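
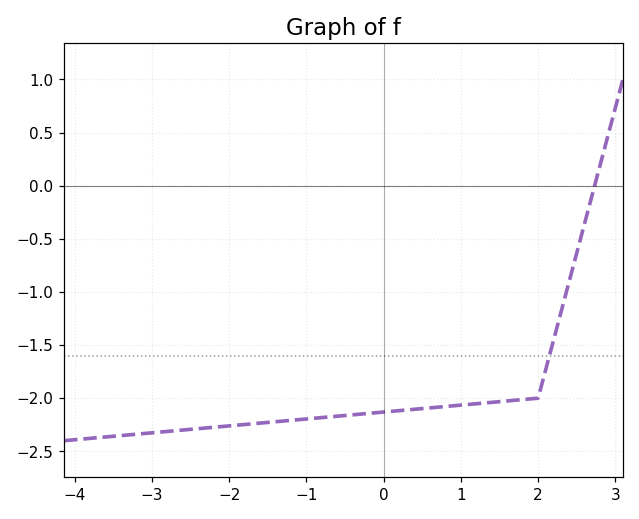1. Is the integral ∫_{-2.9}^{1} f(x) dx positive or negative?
negative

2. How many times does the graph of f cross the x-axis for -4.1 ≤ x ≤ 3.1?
1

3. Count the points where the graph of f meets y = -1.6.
1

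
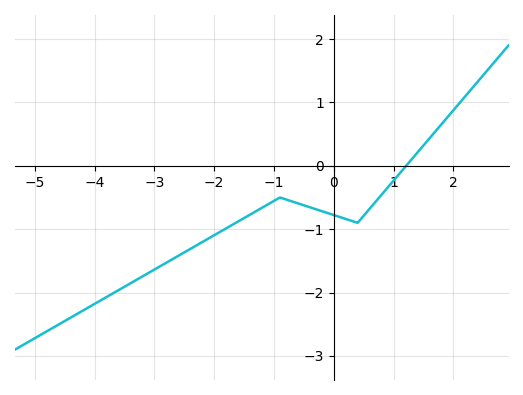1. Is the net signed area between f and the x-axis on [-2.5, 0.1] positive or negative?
negative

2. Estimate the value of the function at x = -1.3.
-0.7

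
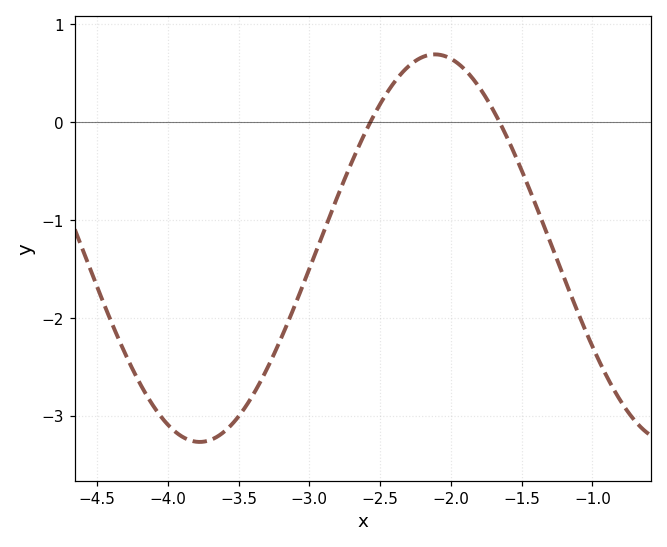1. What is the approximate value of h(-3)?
-1.5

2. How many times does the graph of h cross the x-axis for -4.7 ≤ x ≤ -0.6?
2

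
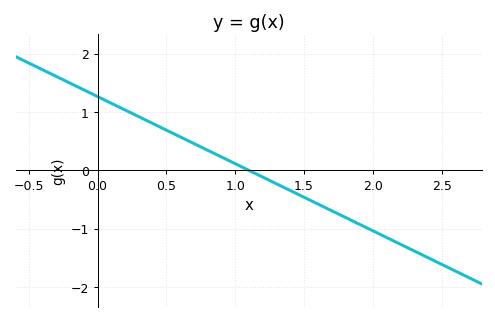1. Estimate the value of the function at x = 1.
0.1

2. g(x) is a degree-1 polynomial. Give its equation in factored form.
y = -1.15(x - 1.1)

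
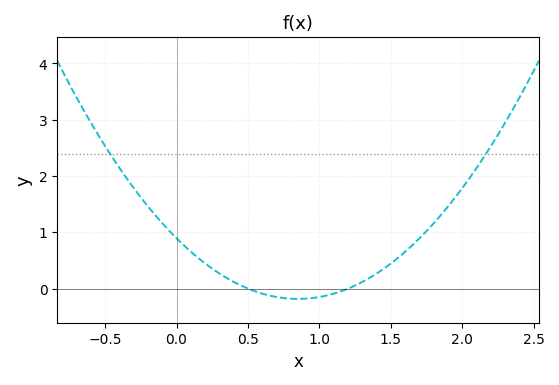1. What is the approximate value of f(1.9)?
1.5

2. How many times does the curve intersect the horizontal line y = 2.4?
2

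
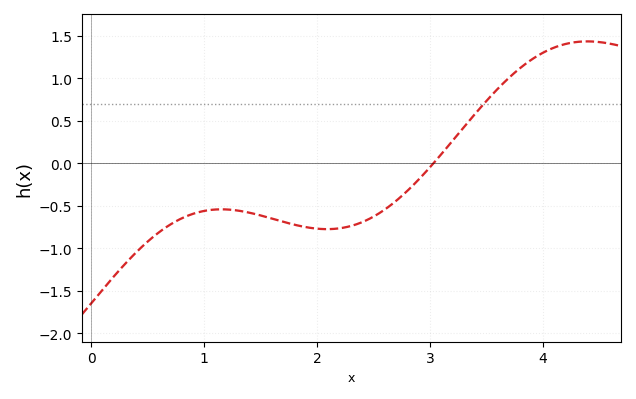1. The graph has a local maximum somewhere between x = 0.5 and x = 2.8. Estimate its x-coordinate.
1.15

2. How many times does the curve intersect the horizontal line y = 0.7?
1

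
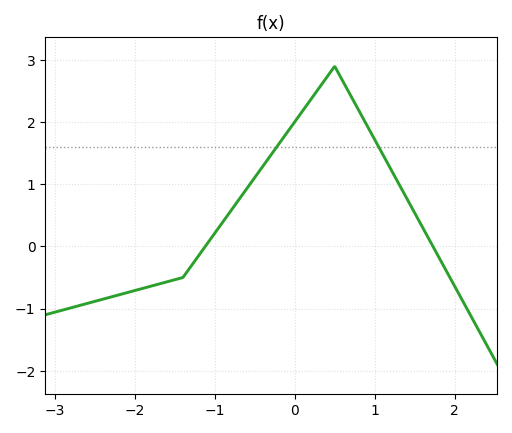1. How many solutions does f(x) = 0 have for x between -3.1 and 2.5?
2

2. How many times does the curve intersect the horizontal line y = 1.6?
2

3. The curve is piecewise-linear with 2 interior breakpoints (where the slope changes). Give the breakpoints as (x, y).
(-1.4, -0.5); (0.5, 2.9)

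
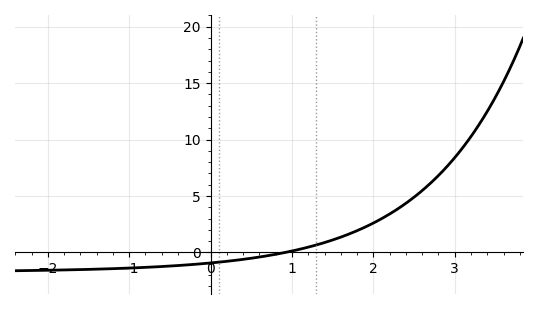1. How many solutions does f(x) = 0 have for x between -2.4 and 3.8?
1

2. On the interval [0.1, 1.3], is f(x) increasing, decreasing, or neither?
increasing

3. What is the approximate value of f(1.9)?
2.25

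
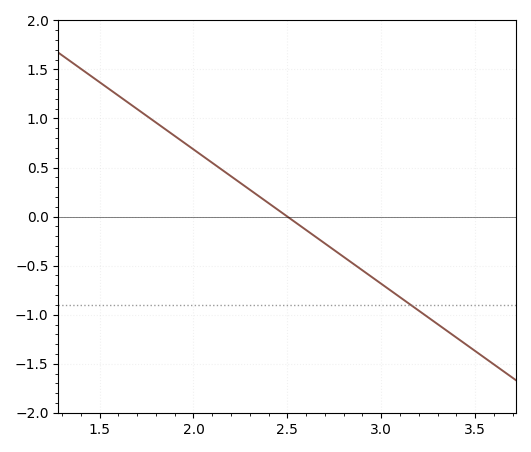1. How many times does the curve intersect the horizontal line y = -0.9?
1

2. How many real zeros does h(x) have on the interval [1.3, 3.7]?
1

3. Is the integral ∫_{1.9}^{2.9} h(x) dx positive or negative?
positive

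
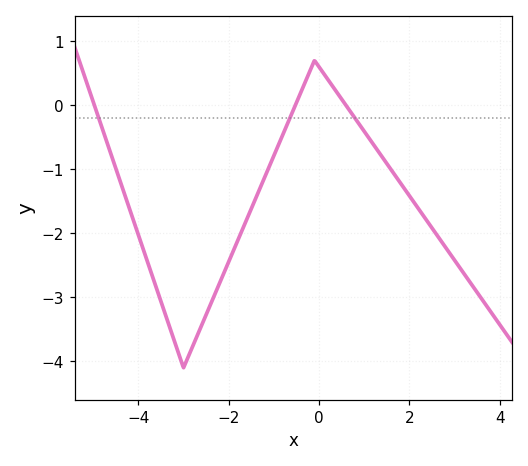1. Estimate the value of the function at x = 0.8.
-0.2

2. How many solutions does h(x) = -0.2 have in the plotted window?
3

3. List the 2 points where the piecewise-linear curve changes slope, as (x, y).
(-3, -4.1); (-0.1, 0.7)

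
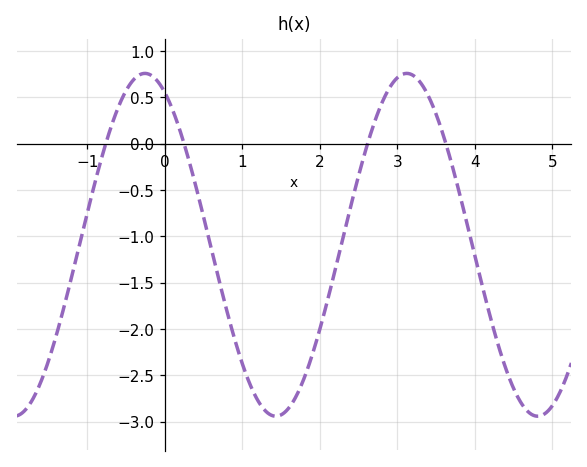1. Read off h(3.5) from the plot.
0.3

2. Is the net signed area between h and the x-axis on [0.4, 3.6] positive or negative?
negative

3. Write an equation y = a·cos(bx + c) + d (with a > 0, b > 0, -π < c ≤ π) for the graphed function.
y = 1.85cos(1.9x + 0.48) - 1.09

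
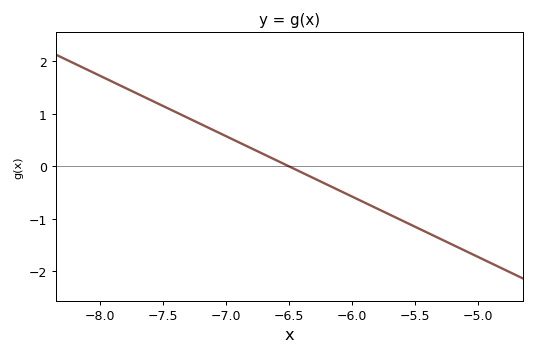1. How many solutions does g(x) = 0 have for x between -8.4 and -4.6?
1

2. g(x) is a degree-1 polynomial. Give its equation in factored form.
y = -1.15(x + 6.5)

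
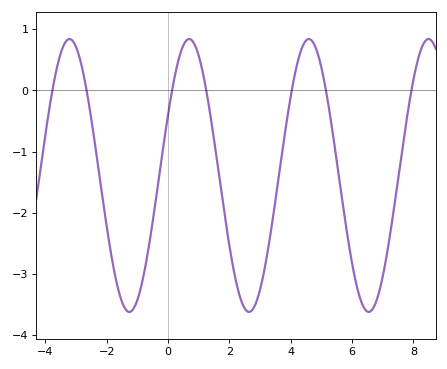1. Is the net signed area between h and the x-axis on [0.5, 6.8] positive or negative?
negative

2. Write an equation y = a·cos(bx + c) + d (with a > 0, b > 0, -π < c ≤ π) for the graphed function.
y = 2.23cos(1.61x - 1.11) - 1.39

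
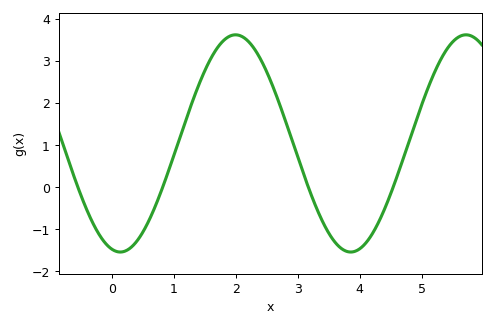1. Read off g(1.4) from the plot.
2.42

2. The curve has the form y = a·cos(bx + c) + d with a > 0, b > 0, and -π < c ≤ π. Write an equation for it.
y = 2.58cos(1.69x + 2.91) + 1.04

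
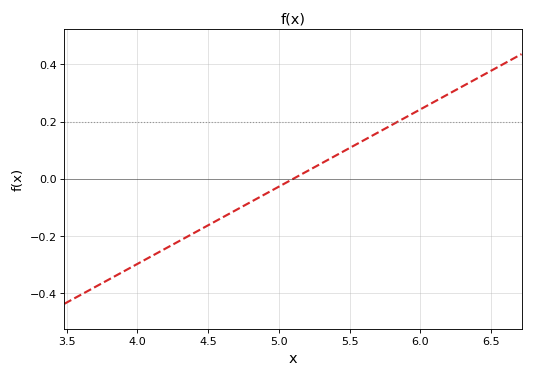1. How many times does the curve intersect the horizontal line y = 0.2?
1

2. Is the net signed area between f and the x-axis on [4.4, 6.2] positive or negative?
positive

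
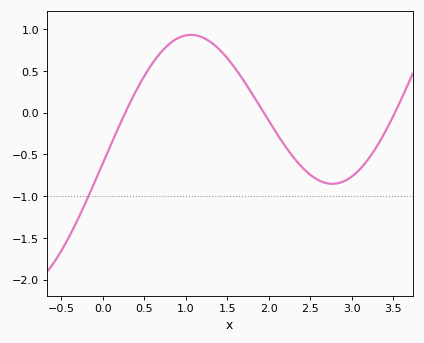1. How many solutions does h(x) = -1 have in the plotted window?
1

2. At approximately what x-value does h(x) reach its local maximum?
1.1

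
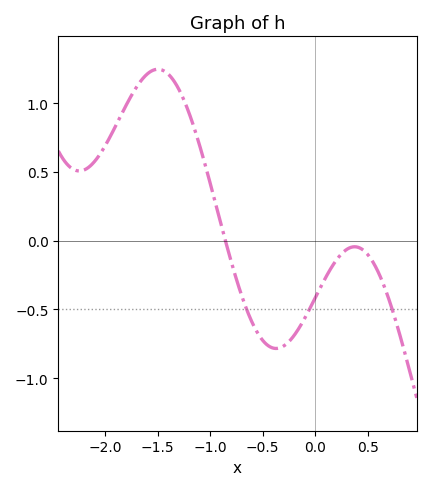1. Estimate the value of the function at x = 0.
-0.414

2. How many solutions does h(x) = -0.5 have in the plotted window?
3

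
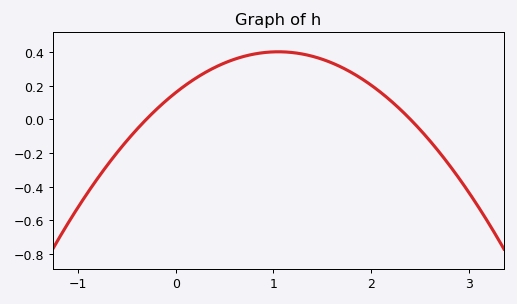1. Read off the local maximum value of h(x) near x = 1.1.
0.401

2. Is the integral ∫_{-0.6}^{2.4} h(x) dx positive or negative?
positive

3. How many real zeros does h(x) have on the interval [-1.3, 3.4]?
2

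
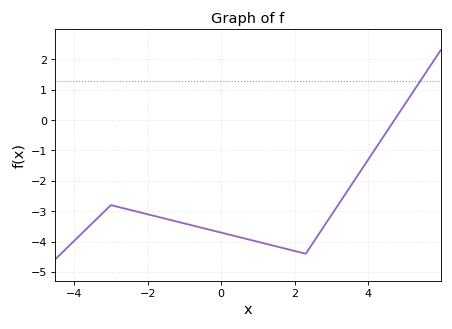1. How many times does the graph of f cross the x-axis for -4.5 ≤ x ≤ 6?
1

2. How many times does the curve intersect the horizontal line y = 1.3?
1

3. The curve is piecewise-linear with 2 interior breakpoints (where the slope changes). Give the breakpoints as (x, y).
(-3, -2.8); (2.3, -4.4)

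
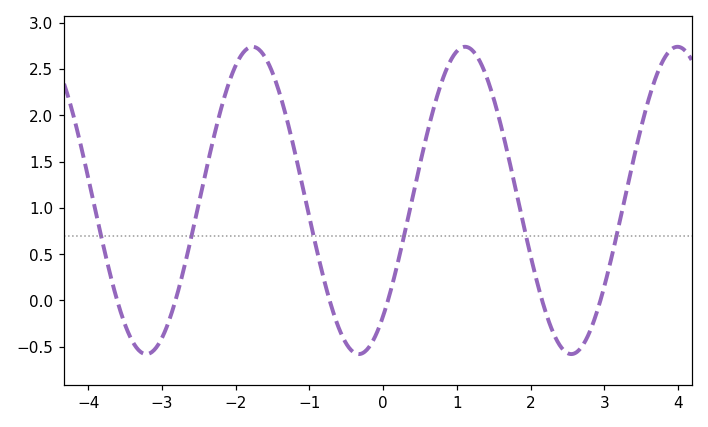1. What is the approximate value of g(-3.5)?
-0.265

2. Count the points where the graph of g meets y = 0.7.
6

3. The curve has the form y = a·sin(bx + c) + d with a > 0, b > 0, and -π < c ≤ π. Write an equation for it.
y = 1.66sin(2.18x - 0.85) + 1.08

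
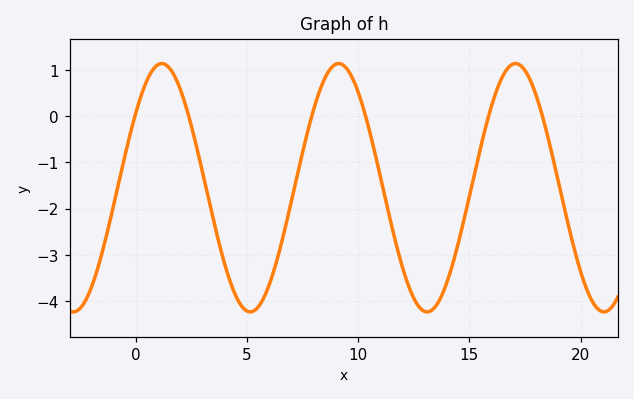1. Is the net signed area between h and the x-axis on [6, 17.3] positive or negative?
negative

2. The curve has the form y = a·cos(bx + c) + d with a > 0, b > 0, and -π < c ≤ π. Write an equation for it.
y = 2.68cos(0.79x - 0.922) - 1.55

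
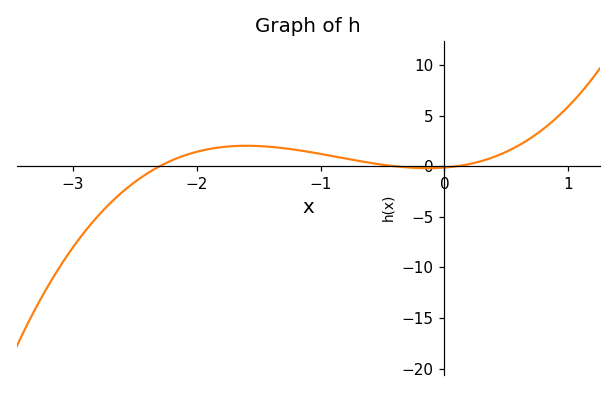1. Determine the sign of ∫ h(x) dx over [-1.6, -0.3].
positive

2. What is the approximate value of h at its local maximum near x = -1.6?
2.03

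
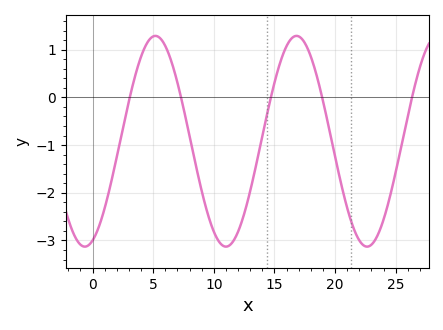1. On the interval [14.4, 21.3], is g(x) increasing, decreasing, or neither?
neither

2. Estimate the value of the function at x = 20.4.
-1.7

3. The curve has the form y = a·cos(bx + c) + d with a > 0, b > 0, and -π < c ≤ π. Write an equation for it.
y = 2.21cos(0.54x - 2.8) - 0.92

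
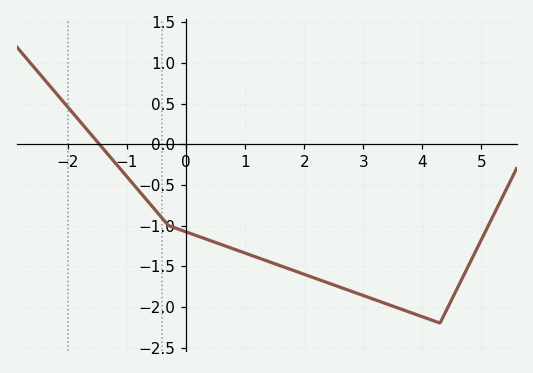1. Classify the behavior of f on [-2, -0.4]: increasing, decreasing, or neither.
decreasing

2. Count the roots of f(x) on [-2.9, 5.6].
1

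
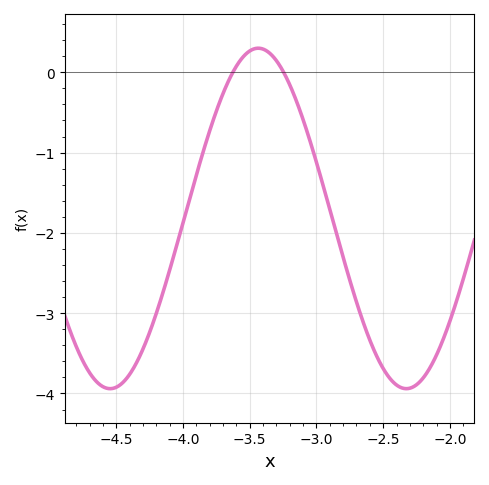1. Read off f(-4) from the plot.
-1.9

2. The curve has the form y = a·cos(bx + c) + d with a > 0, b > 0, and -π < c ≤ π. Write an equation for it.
y = 2.12cos(2.8x - 2.8) - 1.82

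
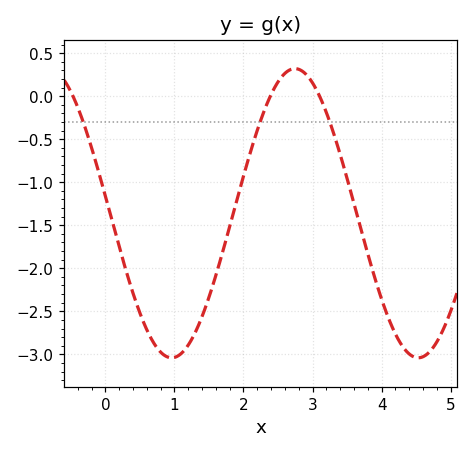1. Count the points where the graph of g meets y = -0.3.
3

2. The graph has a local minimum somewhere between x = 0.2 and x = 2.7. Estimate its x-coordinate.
0.959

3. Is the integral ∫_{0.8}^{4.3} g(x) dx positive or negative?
negative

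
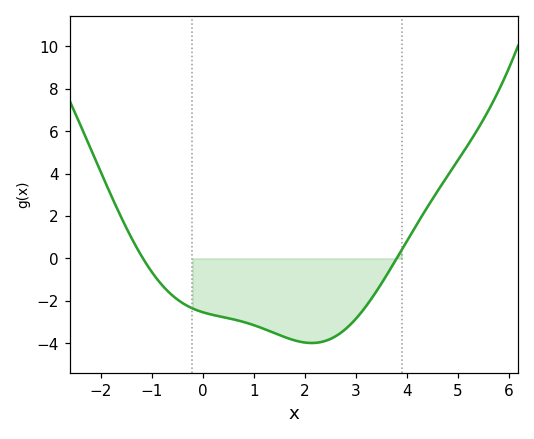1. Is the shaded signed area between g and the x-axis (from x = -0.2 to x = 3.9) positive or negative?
negative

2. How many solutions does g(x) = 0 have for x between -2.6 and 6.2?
2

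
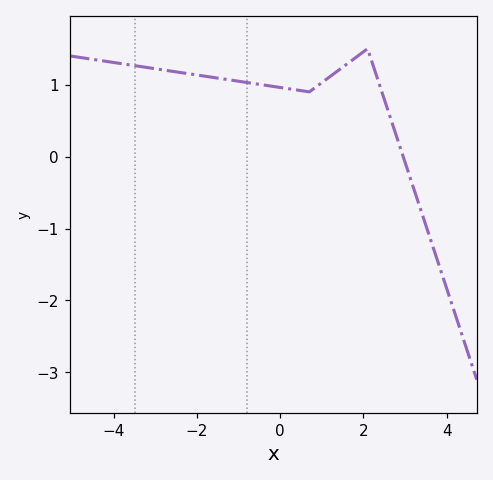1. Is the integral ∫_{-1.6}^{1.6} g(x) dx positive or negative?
positive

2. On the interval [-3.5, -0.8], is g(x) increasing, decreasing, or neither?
decreasing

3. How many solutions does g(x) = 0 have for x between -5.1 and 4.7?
1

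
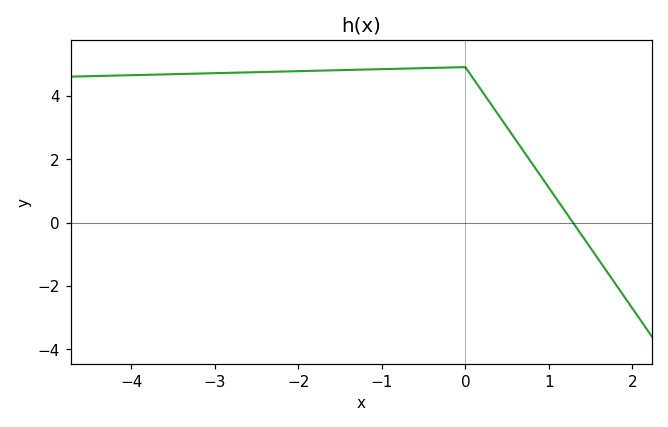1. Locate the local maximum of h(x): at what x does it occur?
-0.003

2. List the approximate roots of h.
1.29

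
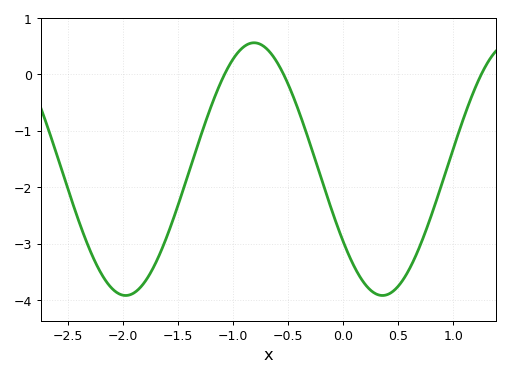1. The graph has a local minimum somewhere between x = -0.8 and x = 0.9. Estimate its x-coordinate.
0.4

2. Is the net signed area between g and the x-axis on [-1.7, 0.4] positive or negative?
negative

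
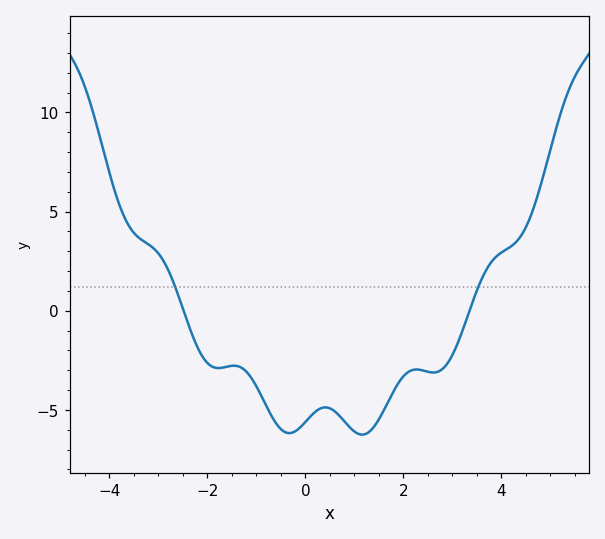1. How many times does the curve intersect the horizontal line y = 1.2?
2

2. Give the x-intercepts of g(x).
-2.48, 3.35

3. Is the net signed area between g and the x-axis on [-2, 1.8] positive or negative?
negative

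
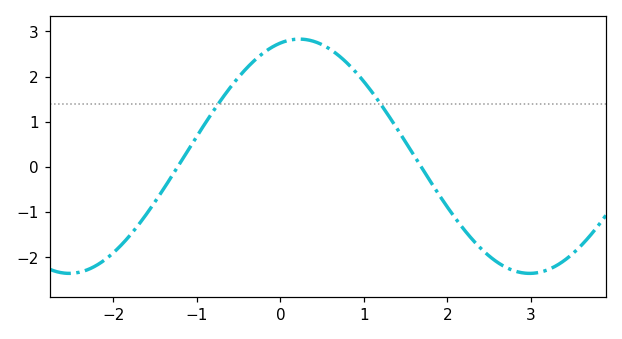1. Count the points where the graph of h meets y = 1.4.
2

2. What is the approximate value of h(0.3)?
2.82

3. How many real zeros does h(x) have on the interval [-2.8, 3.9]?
2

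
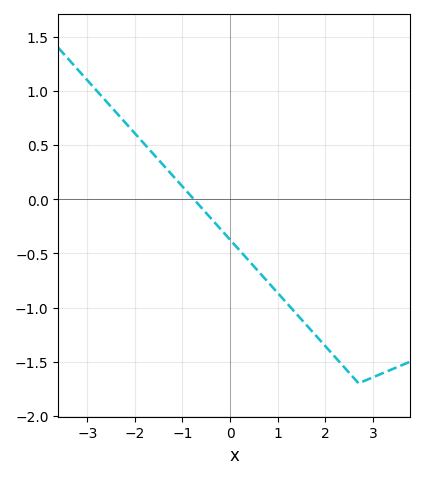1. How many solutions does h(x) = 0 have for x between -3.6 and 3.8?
1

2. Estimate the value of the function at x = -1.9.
0.55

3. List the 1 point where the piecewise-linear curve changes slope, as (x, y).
(2.7, -1.7)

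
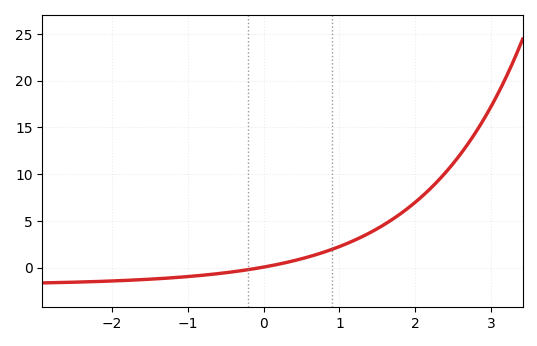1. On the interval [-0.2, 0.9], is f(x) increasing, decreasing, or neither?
increasing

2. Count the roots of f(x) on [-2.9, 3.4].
1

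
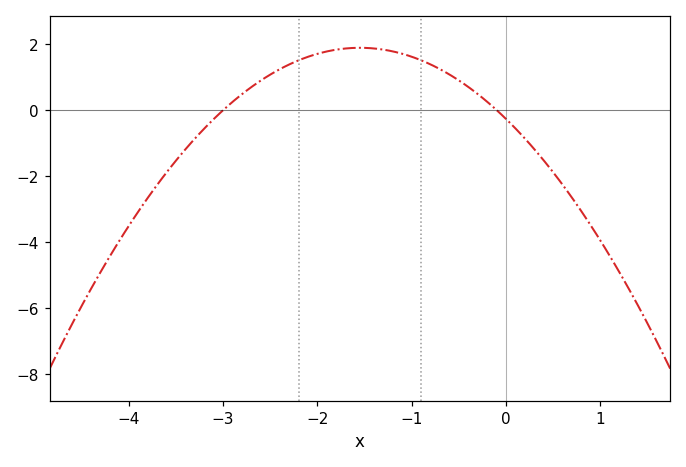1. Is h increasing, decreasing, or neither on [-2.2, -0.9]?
neither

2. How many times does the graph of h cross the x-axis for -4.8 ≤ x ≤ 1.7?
2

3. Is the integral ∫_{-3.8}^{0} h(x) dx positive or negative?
positive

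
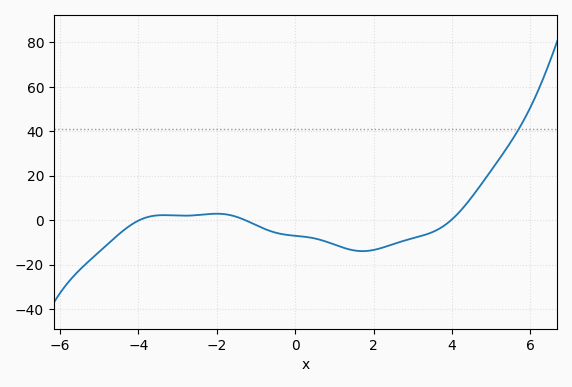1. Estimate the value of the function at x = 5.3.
29.8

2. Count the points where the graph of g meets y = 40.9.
1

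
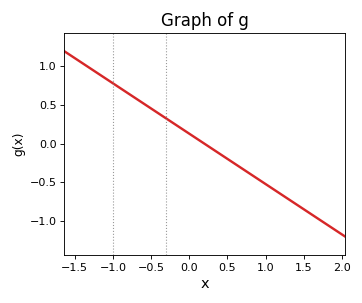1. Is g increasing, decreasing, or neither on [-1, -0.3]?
decreasing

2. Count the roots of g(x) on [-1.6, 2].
1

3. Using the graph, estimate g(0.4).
-0.15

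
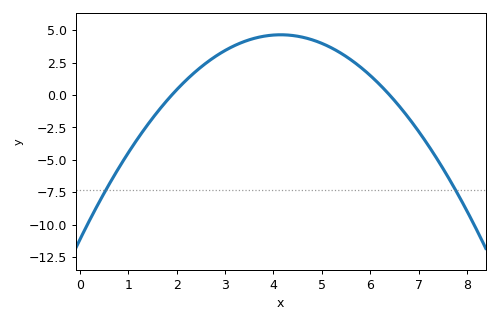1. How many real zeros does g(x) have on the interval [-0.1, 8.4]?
2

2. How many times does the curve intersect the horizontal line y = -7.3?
2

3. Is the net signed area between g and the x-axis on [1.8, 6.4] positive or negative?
positive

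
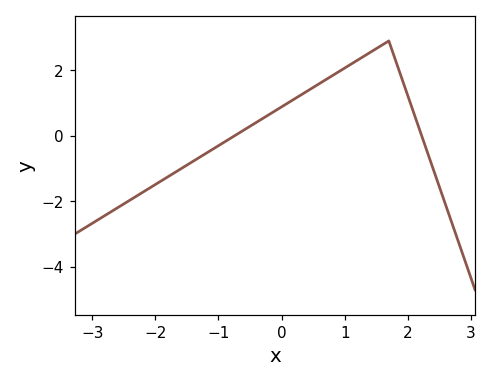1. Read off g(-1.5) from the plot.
-0.893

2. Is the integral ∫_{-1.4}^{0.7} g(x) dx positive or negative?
positive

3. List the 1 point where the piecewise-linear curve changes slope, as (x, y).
(1.7, 2.9)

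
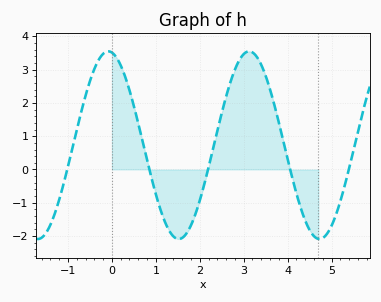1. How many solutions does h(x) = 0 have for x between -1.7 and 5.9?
5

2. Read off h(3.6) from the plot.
2.41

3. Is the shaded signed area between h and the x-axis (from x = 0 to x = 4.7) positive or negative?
positive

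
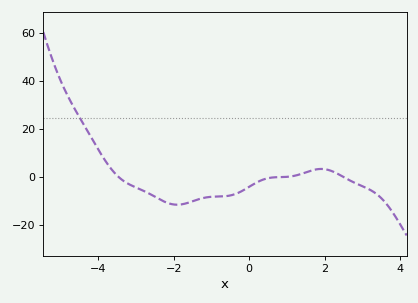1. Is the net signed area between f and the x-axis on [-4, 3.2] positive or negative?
negative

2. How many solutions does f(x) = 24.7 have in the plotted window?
1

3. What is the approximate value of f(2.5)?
0.032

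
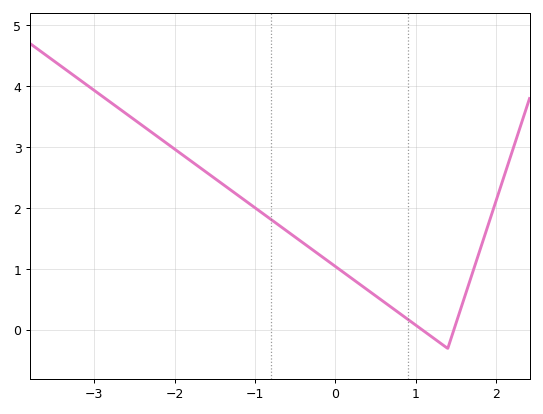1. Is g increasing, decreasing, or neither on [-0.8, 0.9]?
decreasing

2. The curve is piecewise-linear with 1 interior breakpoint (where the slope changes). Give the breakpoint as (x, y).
(1.4, -0.3)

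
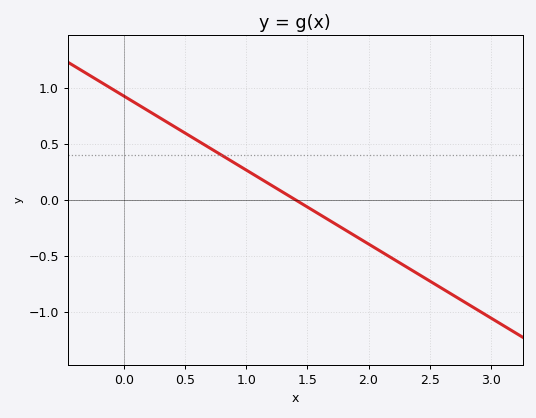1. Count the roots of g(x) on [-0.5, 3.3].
1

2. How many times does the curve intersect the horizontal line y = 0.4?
1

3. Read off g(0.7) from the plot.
0.462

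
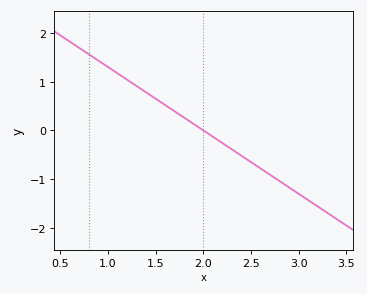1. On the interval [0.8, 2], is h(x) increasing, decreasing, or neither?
decreasing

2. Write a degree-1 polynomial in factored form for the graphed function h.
y = -1.3(x - 2)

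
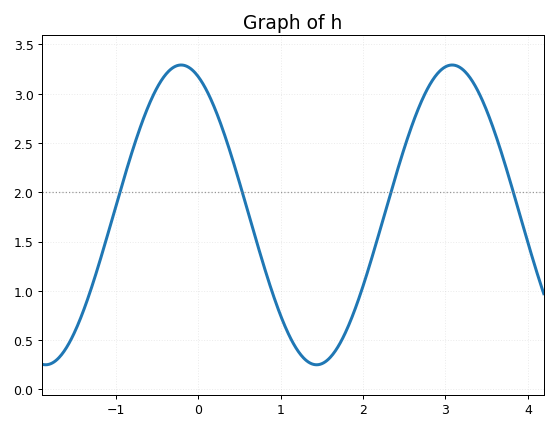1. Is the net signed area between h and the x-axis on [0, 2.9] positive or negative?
positive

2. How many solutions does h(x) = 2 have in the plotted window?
4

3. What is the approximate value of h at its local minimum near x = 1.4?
0.25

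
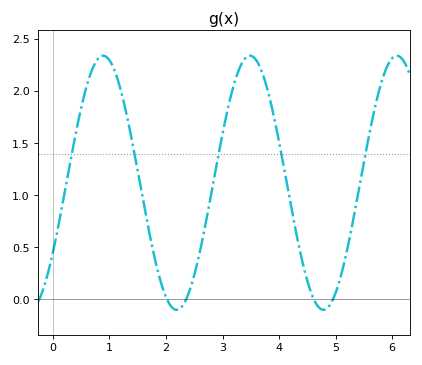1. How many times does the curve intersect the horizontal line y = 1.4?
5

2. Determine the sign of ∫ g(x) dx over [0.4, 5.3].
positive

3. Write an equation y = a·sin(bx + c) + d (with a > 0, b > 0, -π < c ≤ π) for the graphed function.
y = 1.22sin(2.42x - 0.582) + 1.12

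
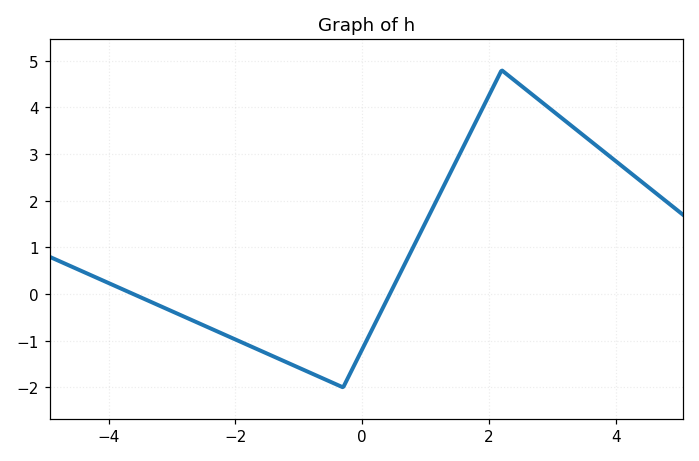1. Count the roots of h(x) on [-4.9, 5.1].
2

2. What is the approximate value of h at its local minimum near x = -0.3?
-2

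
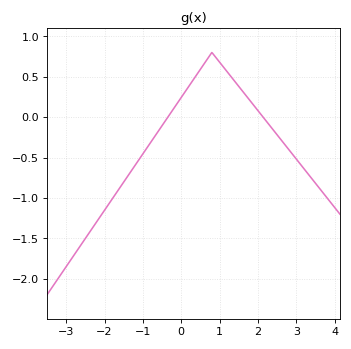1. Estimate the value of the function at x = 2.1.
0.022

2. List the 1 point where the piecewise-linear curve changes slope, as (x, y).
(0.8, 0.8)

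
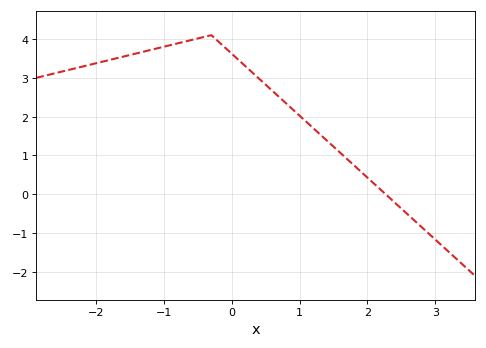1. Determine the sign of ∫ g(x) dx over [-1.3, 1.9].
positive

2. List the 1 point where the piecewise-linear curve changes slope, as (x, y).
(-0.3, 4.1)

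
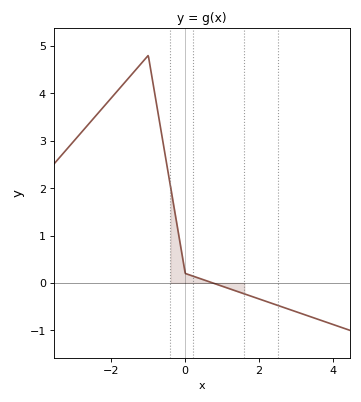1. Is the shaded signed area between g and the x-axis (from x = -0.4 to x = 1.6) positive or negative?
positive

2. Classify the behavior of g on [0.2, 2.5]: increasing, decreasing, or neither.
decreasing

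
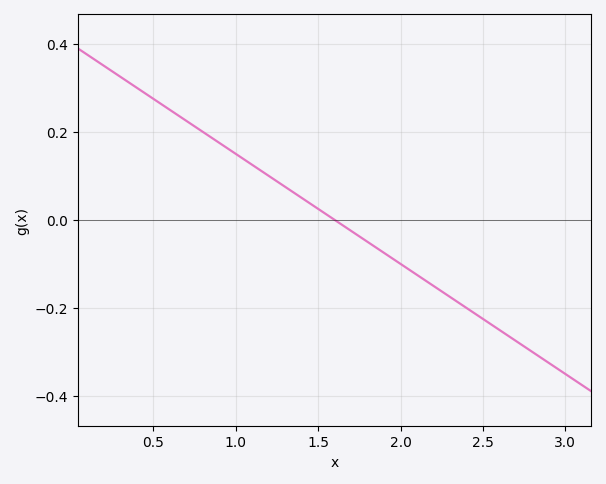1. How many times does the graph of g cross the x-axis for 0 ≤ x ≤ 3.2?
1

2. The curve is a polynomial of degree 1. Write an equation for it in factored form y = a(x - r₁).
y = -0.25(x - 1.6)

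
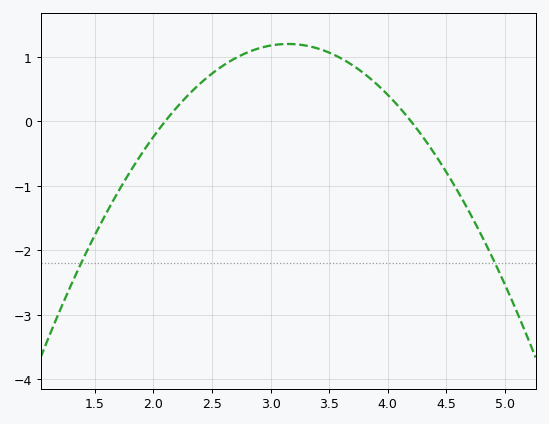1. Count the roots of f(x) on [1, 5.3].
2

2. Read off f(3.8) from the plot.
0.7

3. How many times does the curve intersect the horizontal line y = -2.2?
2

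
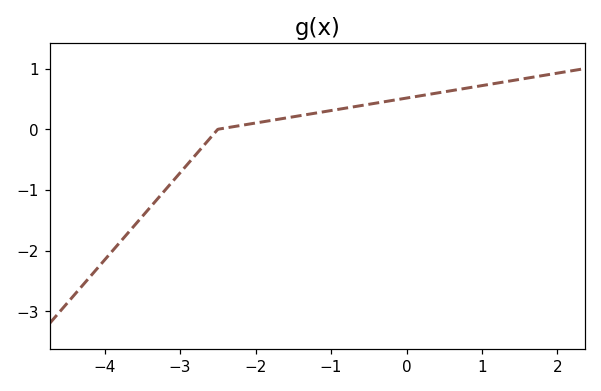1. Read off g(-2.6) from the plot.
-0.1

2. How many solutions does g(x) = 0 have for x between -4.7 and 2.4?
1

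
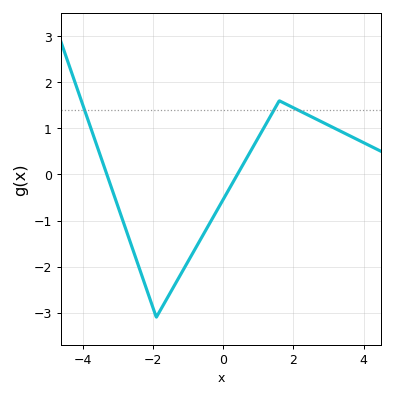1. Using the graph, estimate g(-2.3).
-2.22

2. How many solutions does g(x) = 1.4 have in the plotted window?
3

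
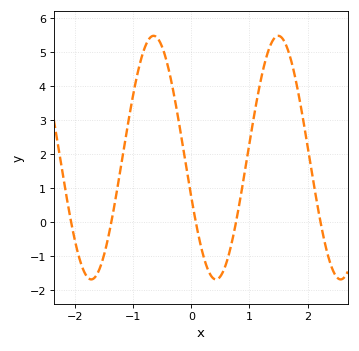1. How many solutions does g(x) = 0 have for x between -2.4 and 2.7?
5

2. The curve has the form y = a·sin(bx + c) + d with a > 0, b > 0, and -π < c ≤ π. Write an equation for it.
y = 3.58sin(2.93x - 2.81) + 1.9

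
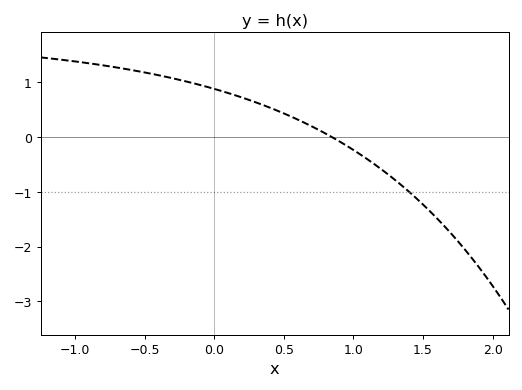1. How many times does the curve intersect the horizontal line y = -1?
1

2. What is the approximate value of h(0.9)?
-0.1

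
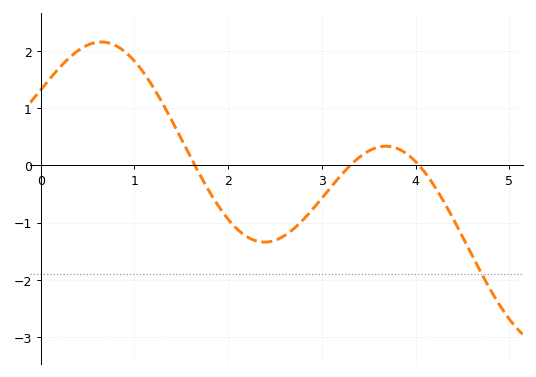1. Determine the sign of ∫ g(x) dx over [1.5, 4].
negative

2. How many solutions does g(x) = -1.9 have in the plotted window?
1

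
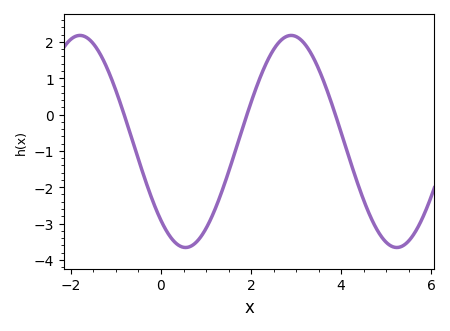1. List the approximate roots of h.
-0.818, 1.91, 3.87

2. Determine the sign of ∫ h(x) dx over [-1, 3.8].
negative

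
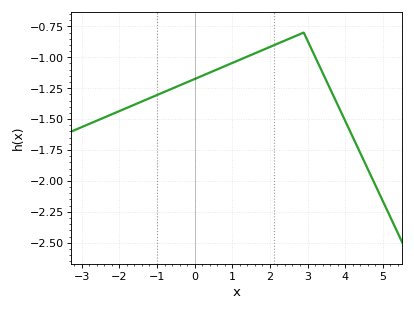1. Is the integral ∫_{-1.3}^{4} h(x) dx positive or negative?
negative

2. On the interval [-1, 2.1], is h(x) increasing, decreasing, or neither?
increasing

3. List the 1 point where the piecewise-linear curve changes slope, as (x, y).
(2.9, -0.8)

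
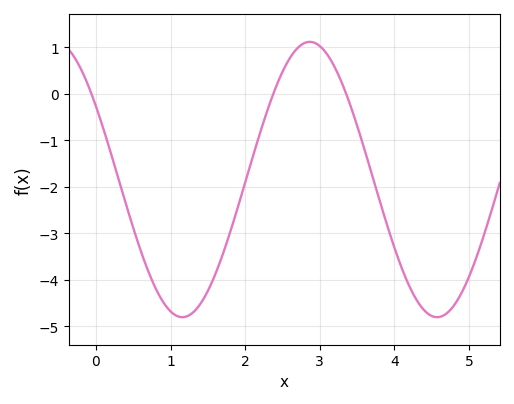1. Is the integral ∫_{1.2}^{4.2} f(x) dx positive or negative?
negative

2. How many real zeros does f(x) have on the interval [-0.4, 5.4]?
3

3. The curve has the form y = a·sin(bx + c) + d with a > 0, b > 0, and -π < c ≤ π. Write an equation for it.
y = 2.96sin(1.8x + 2.6) - 1.84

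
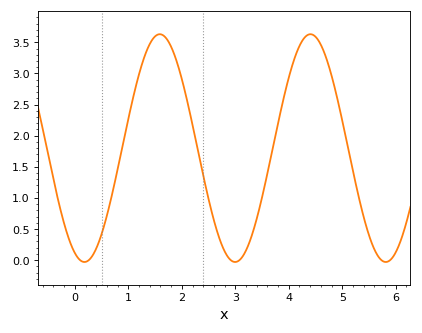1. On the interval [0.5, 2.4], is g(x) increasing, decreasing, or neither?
neither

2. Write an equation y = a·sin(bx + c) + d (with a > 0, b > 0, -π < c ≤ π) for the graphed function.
y = 1.83sin(2.2x - 2) + 1.8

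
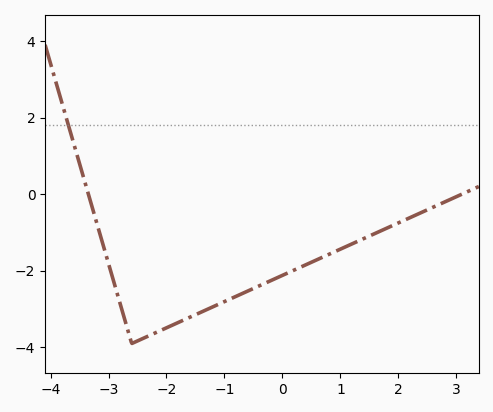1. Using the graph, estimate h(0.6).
-1.8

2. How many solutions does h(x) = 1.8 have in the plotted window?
1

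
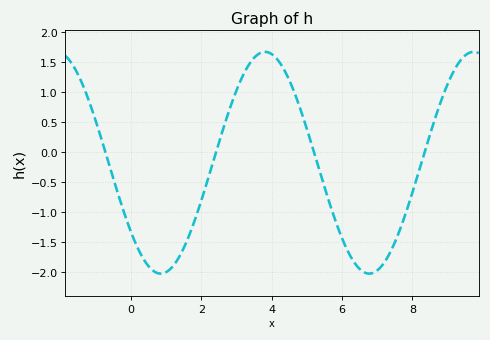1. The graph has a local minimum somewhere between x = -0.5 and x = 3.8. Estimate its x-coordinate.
0.8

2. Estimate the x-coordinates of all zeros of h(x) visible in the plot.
-0.8, 2.4, 5.2, 8.4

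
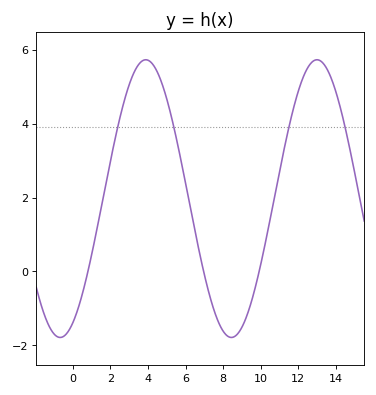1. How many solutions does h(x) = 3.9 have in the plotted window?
4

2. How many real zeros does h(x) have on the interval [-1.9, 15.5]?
3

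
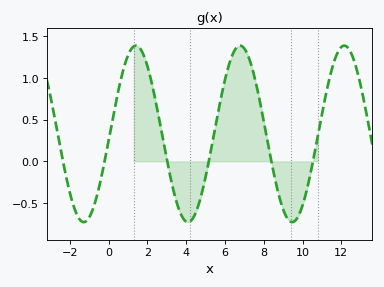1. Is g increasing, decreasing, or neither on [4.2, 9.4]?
neither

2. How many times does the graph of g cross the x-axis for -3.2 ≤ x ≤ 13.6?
6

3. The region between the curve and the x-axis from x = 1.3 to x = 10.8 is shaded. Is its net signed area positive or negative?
positive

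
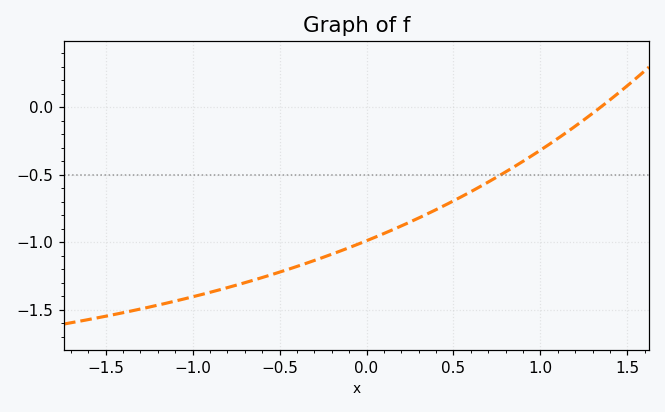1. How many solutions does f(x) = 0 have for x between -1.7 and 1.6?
1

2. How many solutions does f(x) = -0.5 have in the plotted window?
1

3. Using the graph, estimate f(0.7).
-0.55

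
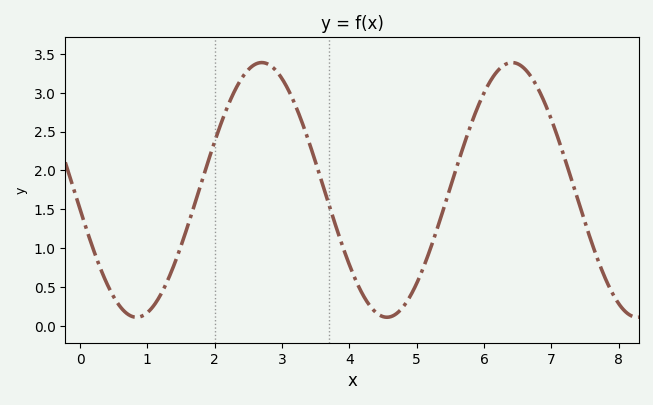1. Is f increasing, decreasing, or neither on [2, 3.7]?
neither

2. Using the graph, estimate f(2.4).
3.19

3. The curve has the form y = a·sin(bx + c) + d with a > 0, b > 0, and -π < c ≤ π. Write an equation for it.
y = 1.64sin(1.69x - 2.99) + 1.75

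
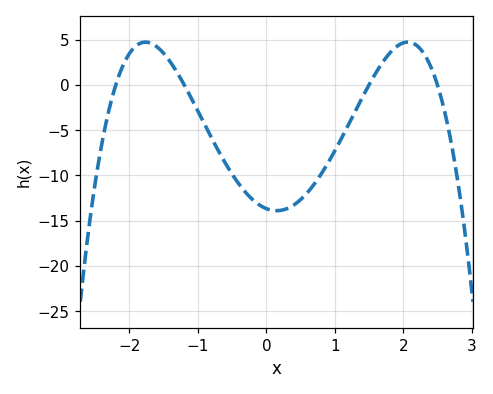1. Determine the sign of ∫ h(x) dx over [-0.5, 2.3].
negative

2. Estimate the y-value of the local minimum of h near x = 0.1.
-13.9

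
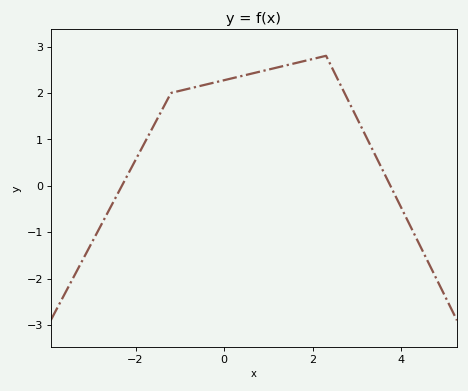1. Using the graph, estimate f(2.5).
2.4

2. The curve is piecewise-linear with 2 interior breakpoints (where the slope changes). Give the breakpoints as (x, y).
(-1.2, 2); (2.3, 2.8)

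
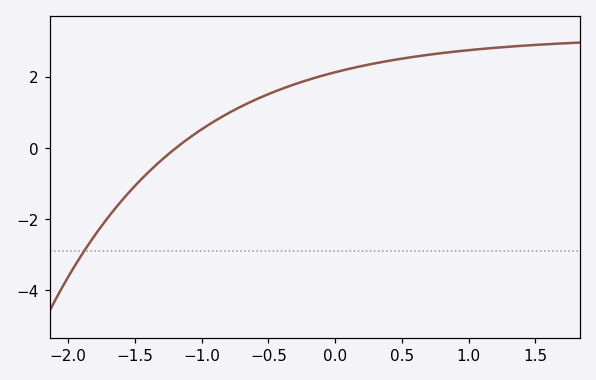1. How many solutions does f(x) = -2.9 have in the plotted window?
1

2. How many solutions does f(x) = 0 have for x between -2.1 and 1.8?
1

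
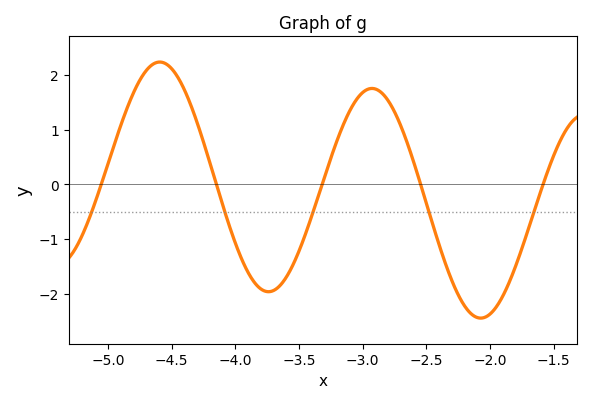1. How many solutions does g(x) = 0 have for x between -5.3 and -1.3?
5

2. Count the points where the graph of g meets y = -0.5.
5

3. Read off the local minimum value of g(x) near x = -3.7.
-1.97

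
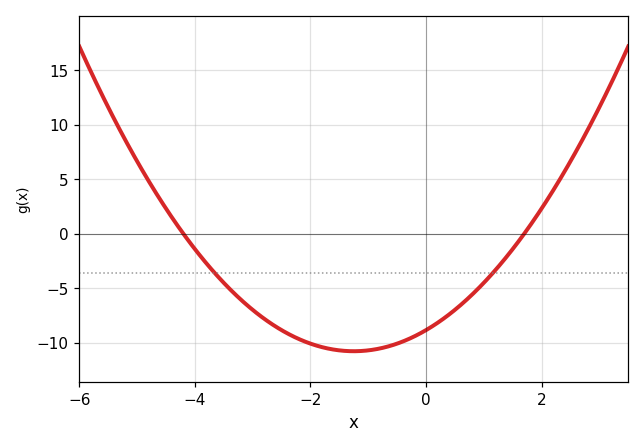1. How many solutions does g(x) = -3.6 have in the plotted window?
2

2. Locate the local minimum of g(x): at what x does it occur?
-1.25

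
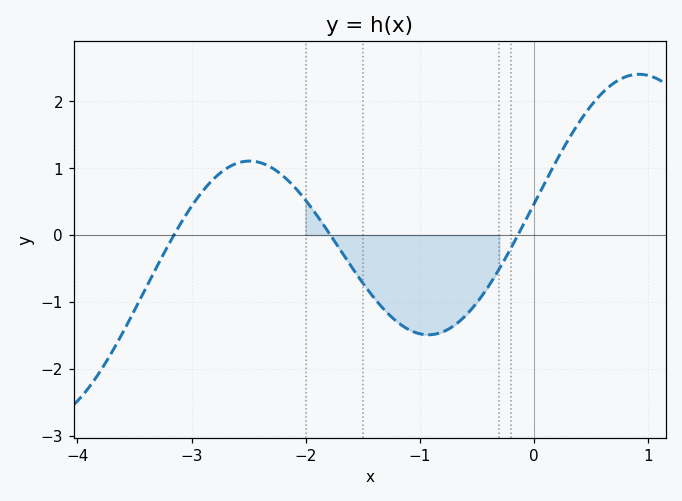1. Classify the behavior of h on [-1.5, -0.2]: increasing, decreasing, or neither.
neither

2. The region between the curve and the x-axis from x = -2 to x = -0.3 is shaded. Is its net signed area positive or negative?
negative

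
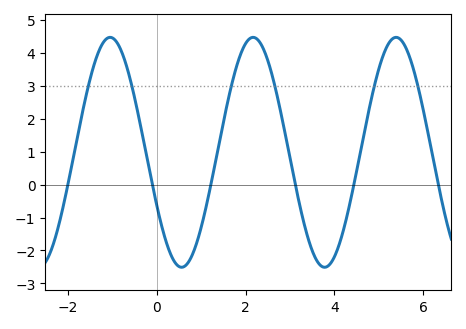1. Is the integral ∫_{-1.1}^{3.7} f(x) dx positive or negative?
positive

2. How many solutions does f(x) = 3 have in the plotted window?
6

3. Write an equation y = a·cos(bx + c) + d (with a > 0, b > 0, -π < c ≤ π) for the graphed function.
y = 3.49cos(1.9x + 2.1) + 0.98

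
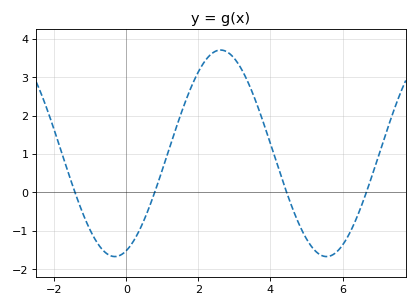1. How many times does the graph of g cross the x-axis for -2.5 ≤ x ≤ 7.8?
4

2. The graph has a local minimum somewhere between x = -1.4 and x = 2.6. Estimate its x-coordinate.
-0.4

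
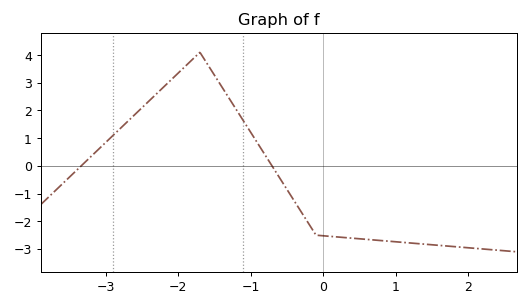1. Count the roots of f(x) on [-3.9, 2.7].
2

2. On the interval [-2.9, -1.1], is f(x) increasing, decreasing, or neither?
neither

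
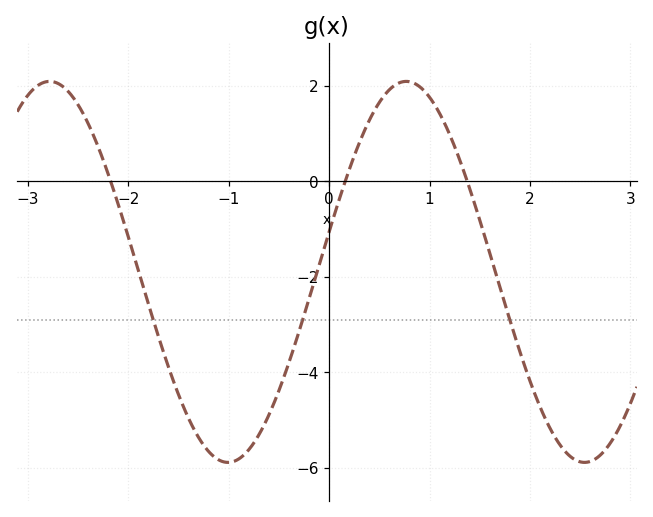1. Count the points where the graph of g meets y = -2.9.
3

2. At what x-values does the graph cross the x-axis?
-2.2, 0.2, 1.4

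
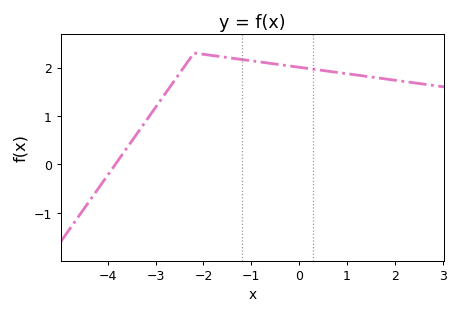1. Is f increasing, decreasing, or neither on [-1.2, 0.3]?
decreasing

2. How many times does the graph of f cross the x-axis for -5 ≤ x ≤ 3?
1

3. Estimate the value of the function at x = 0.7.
1.91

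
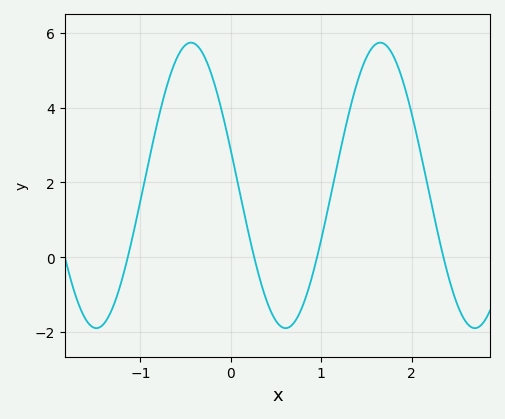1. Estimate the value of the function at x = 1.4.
4.68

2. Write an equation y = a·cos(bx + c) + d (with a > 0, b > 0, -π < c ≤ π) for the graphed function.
y = 3.82cos(3x + 1.32) + 1.92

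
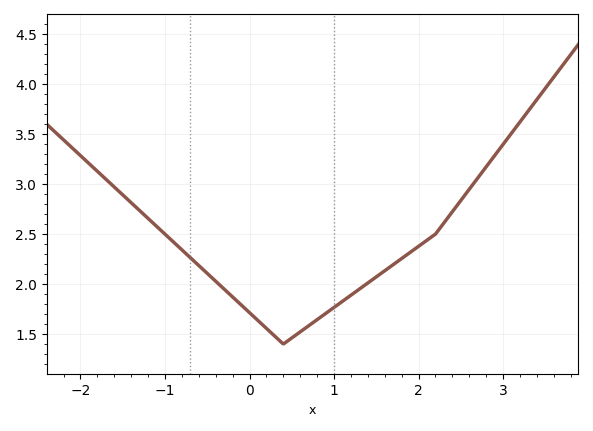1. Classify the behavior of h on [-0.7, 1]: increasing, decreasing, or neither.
neither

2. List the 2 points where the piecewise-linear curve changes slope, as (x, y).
(0.4, 1.4); (2.2, 2.5)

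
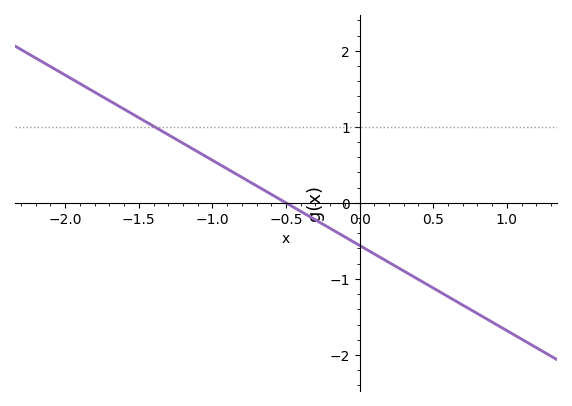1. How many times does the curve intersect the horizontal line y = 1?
1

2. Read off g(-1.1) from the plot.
0.672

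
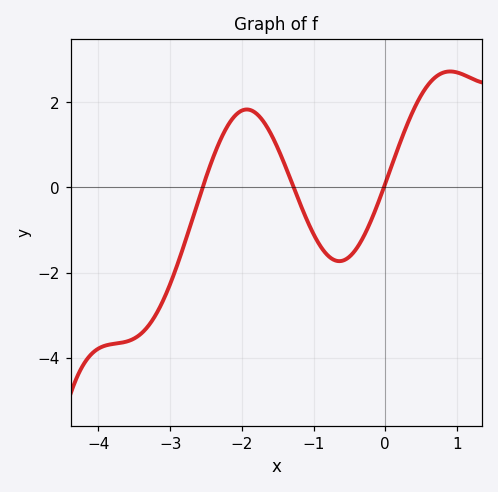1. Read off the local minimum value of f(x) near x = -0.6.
-1.8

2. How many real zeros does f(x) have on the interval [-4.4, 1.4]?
3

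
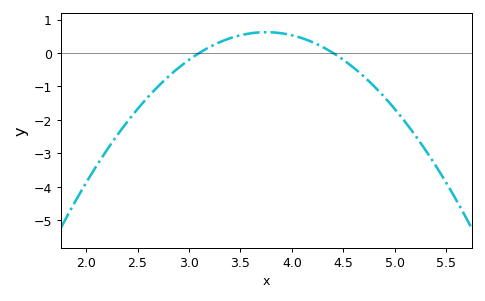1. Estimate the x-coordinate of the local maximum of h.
3.8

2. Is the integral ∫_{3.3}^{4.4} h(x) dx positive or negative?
positive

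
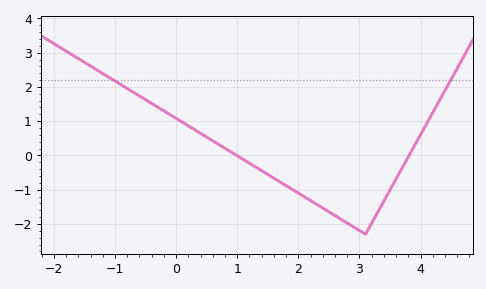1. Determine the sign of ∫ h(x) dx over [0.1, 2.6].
negative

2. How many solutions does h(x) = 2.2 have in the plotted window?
2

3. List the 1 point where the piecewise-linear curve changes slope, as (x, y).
(3.1, -2.3)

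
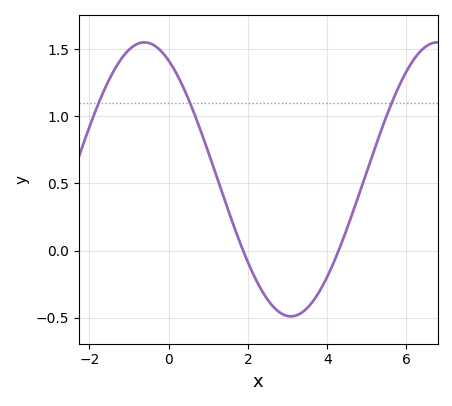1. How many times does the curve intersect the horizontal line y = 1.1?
3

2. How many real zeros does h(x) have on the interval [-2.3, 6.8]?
2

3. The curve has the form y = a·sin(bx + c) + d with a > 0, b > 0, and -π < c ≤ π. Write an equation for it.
y = 1.02sin(0.85x + 2.1) + 0.53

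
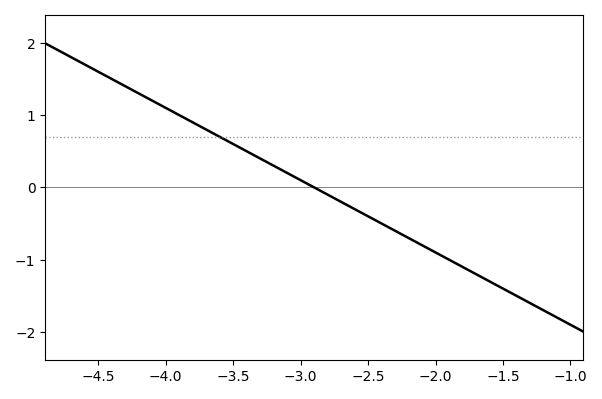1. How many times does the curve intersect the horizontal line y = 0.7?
1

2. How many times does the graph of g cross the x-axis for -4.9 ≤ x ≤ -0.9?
1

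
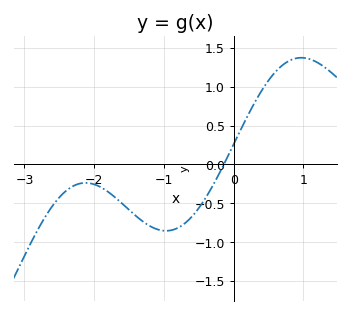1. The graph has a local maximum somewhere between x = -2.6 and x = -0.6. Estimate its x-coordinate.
-2.13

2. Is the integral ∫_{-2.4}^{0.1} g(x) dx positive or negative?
negative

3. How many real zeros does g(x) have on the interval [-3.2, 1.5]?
1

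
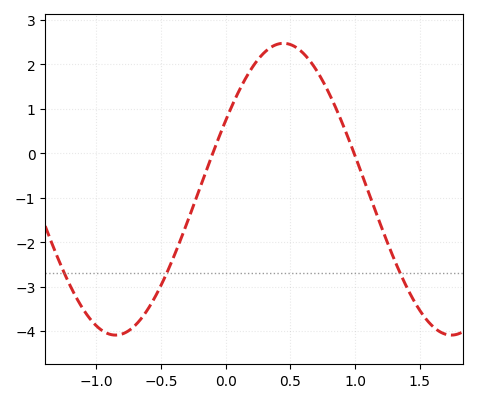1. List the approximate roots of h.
-0.1, 0.992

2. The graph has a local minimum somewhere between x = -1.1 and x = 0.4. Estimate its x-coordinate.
-0.852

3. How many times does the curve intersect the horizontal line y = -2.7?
3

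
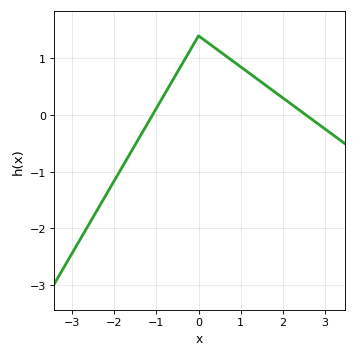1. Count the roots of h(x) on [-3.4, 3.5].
2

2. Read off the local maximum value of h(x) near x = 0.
1.4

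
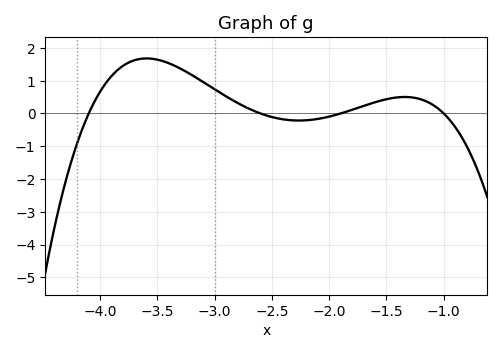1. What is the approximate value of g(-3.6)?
1.7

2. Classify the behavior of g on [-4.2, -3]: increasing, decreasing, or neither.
neither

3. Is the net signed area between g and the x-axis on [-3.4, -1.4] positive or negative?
positive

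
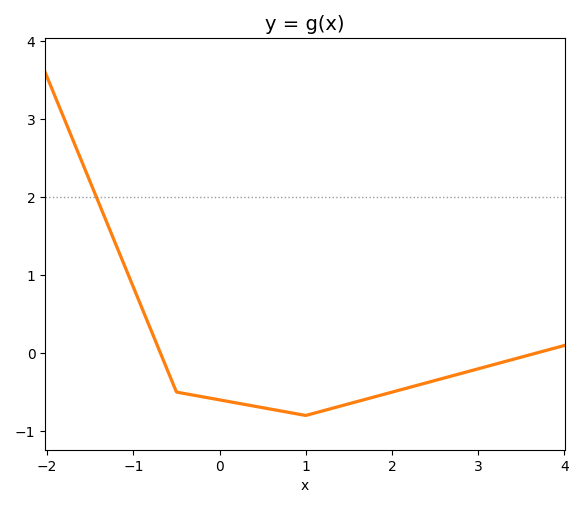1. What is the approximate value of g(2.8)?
-0.261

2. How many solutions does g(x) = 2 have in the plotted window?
1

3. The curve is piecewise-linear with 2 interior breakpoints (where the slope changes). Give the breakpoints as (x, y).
(-0.5, -0.5); (1, -0.8)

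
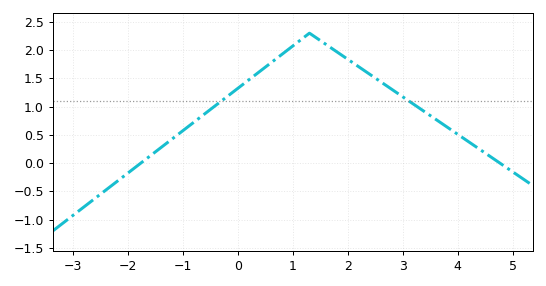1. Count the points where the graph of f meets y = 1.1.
2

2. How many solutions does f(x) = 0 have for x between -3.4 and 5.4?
2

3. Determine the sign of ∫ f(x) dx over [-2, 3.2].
positive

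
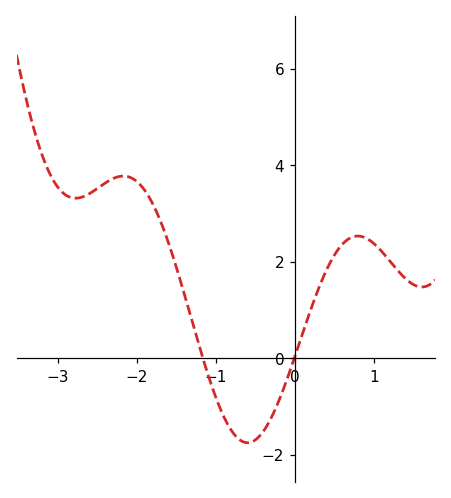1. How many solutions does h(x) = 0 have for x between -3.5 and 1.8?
2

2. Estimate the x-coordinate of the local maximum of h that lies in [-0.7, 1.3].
0.794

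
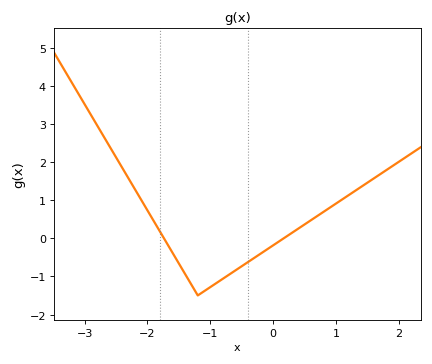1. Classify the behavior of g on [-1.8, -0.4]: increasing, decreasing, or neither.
neither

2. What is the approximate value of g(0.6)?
0.475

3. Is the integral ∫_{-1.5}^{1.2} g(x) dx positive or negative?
negative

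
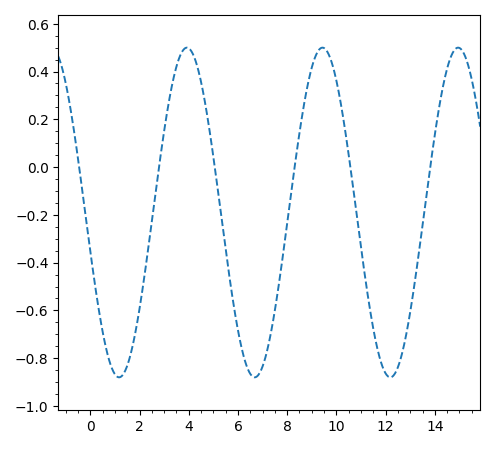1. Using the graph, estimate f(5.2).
-0.11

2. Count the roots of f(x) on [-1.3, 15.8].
6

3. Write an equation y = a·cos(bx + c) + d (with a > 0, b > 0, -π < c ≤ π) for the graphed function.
y = 0.69cos(1.14x + 1.81) - 0.19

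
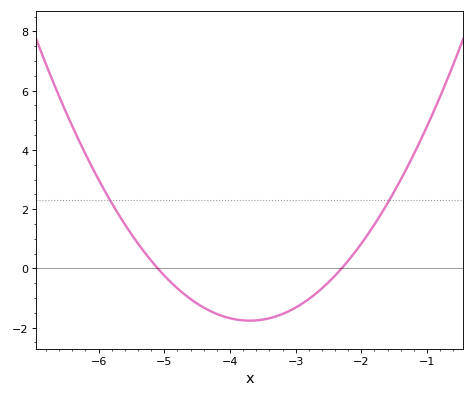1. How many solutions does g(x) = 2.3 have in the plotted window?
2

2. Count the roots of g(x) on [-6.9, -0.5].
2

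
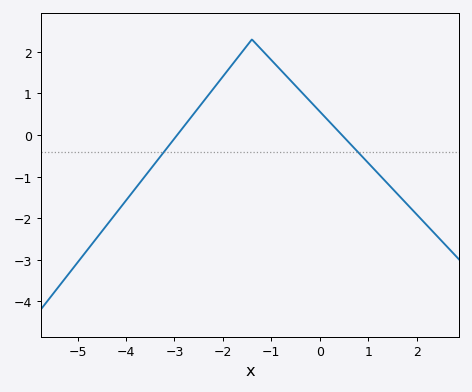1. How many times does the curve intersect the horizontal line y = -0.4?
2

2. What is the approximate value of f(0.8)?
-0.421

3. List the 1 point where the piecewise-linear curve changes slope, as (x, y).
(-1.4, 2.3)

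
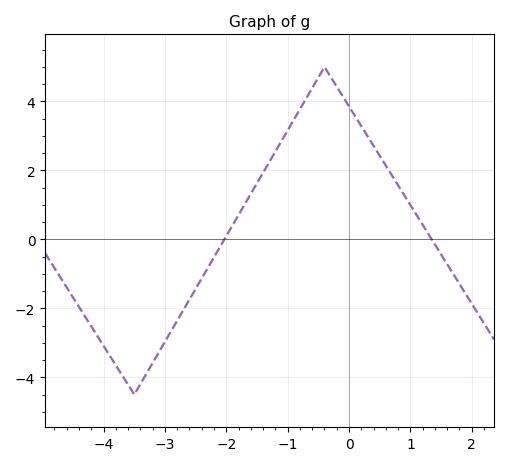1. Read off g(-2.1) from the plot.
-0.2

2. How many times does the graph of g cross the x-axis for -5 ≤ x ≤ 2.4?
2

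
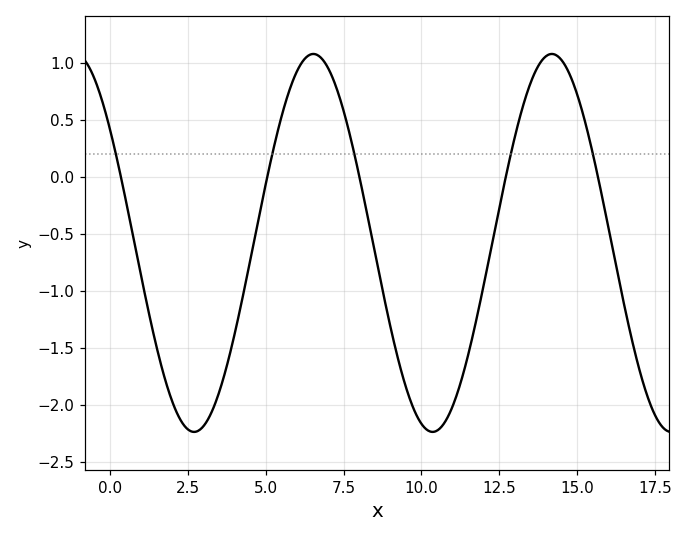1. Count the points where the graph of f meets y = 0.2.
5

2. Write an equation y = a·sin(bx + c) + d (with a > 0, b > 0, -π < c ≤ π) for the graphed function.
y = 1.66sin(0.82x + 2.5) - 0.58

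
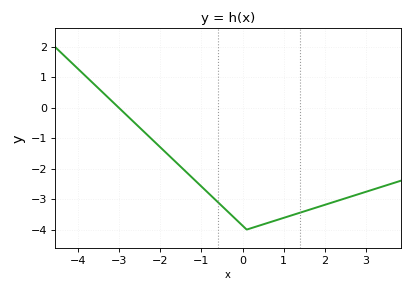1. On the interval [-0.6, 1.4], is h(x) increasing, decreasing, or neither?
neither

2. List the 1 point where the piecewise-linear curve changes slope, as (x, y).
(0.1, -4)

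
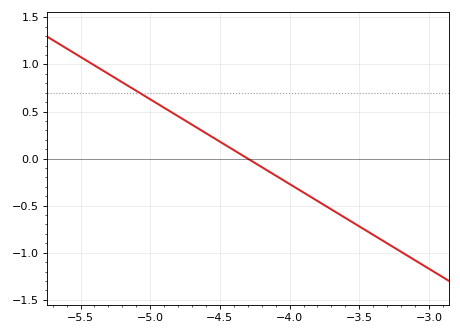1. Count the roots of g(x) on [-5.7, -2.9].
1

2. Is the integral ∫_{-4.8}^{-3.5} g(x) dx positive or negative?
negative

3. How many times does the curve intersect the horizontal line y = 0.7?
1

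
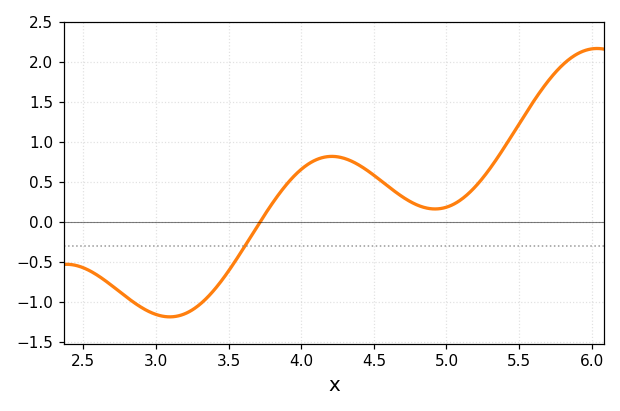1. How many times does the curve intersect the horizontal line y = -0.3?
1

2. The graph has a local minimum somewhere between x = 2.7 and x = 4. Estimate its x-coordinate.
3.1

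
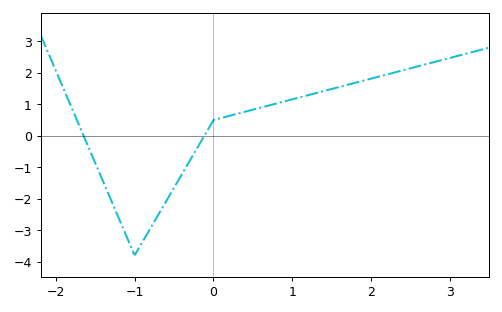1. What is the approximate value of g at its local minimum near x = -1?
-3.8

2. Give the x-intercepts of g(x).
-1.6, -0.1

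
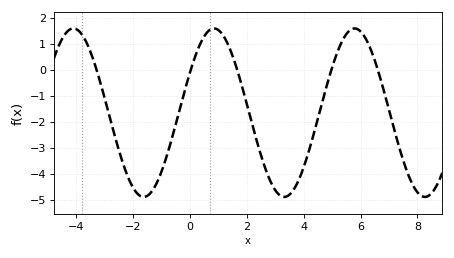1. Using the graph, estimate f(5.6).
1.5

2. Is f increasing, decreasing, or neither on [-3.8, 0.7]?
neither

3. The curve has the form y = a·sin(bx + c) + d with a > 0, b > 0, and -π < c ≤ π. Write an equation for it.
y = 3.24sin(1.27x + 0.5) - 1.65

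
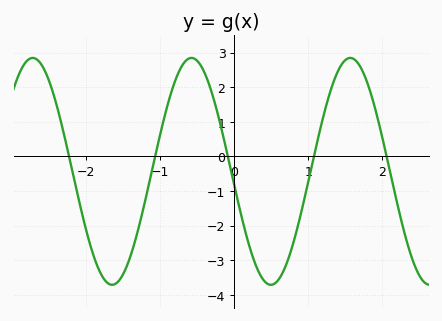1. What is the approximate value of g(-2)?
-2.13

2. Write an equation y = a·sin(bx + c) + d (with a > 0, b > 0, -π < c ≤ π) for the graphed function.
y = 3.28sin(2.93x - 3.02) - 0.43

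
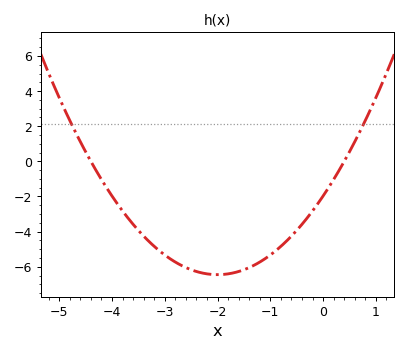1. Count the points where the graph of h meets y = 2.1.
2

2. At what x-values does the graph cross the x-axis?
-4.4, 0.4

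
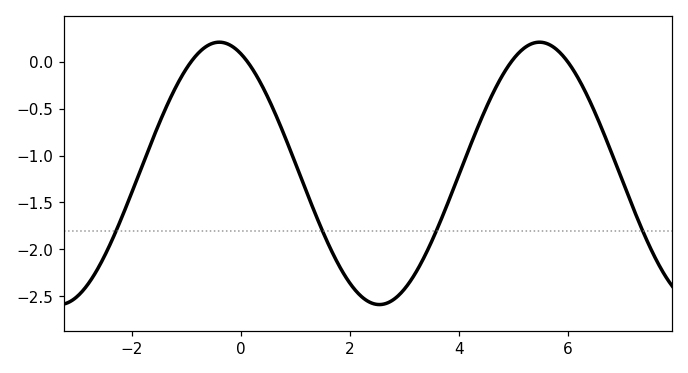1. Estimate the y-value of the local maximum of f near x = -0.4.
0.2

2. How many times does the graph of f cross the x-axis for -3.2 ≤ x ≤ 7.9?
4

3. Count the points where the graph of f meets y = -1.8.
4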